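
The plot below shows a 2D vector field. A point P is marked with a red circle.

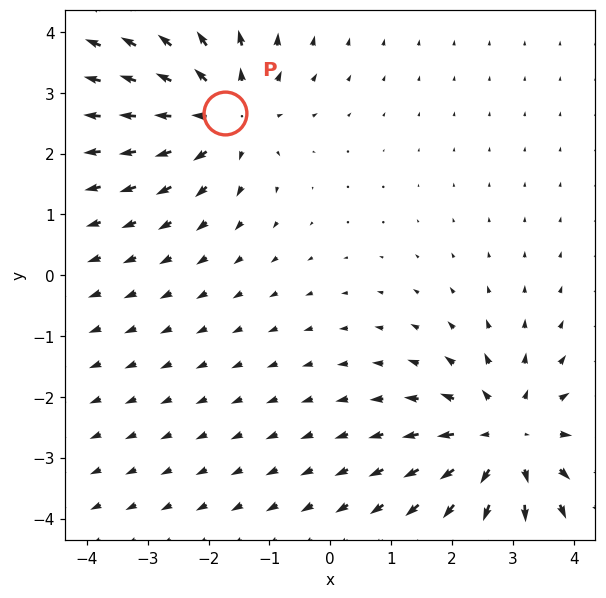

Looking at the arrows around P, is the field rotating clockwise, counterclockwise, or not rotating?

Near P at (-1.7, 2.7) the arrows show no circulation. The curl there is ≈0.

not rotating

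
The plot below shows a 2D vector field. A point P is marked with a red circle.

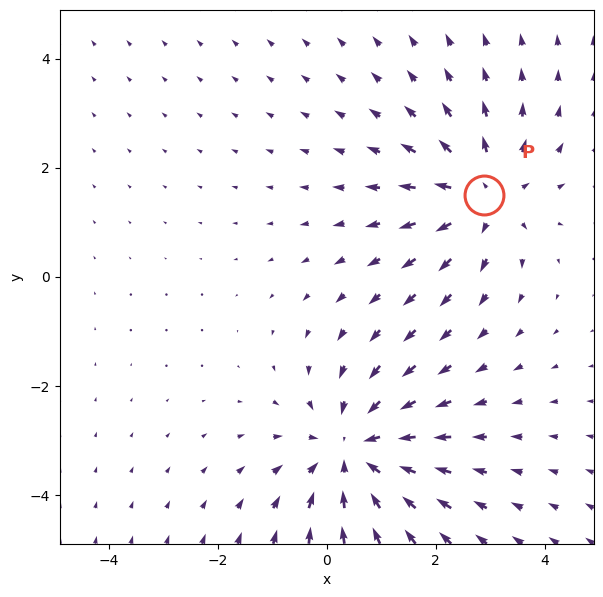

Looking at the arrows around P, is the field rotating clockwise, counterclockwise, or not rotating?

not rotating

Near P at (2.9, 1.5) the arrows show no circulation. The curl there is ≈0.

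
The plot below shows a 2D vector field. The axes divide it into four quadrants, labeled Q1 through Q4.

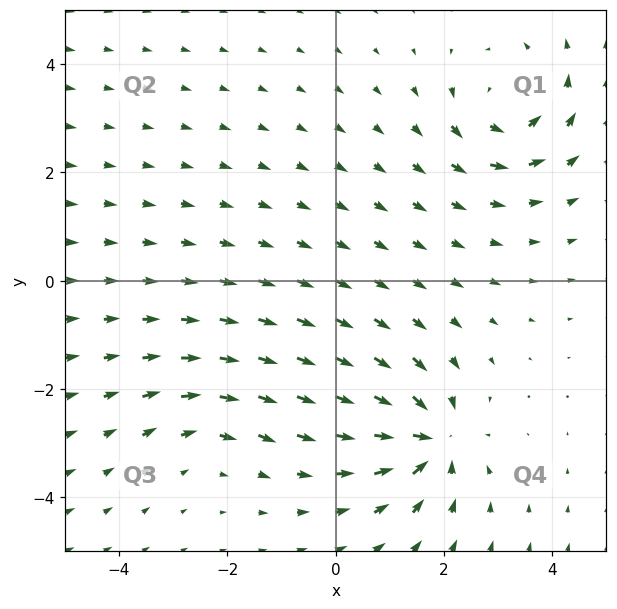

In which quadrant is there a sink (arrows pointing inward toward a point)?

The sink sits at approximately (1.7, -2.9), which lies in quadrant Q4. The divergence there is about -6, negative as expected for a sink.

Q4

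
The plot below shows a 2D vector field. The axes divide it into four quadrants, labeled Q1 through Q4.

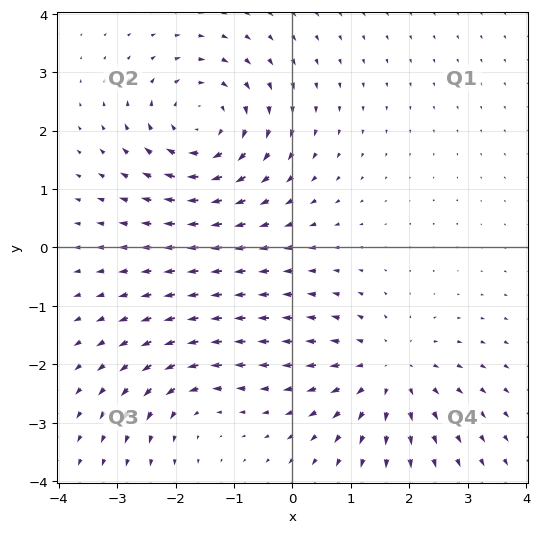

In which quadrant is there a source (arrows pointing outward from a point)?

Q4

The source sits at approximately (1.6, -2.1), which lies in quadrant Q4. The divergence there is about +4, positive as expected for a source.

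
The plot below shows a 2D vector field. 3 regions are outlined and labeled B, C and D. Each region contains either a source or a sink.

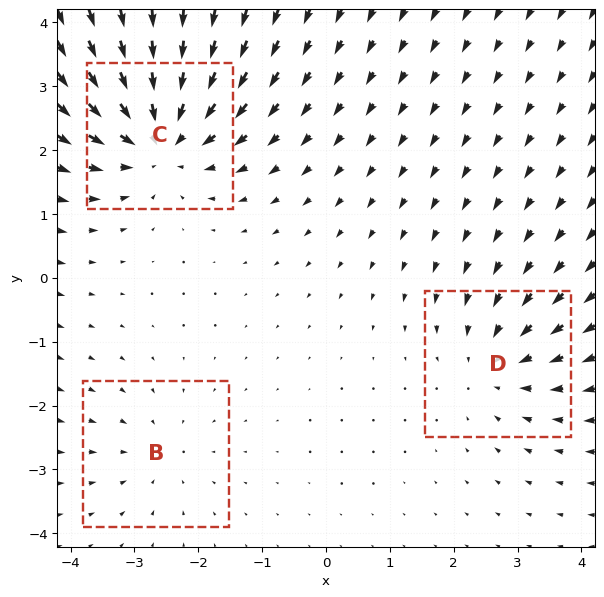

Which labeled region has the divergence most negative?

Divergence at each region's feature centre — B: about -2, C: about -5, D: about -3. Region C is most negative.

C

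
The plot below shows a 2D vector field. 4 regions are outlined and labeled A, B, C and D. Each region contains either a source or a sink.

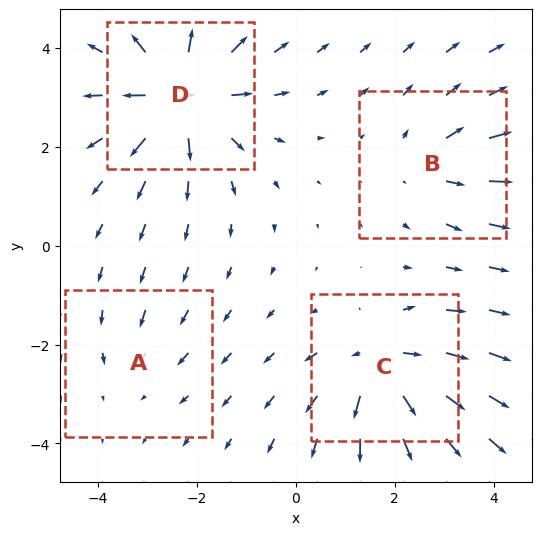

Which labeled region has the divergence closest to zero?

Divergence at each region's feature centre — A: about -2, B: about +4, C: about +6, D: about +7. Region A is closest to zero.

A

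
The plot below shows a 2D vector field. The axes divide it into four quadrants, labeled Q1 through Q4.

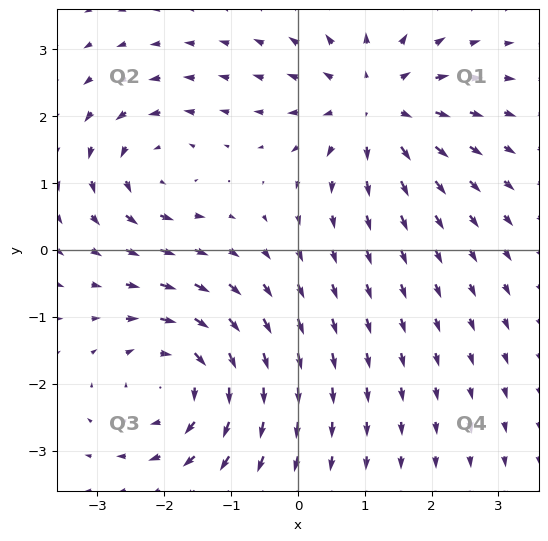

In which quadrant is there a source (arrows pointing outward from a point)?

Q1

The source sits at approximately (1.2, 2.2), which lies in quadrant Q1. The divergence there is about +5, positive as expected for a source.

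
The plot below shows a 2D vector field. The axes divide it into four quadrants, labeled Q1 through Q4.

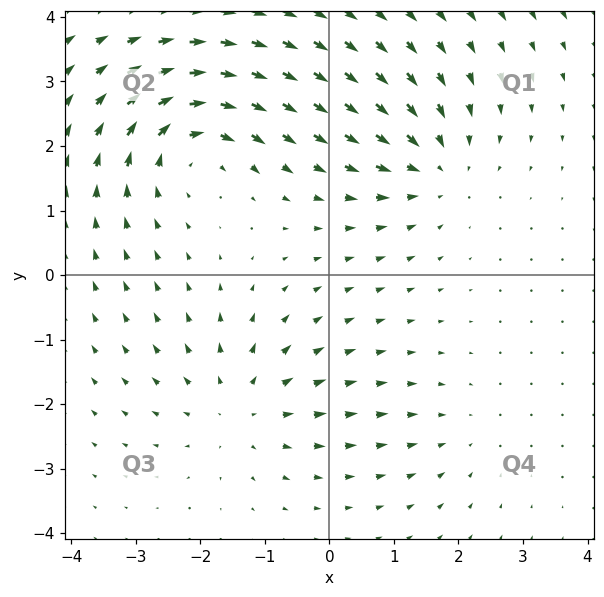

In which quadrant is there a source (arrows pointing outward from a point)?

The source sits at approximately (-1.4, -2.1), which lies in quadrant Q3. The divergence there is about +4, positive as expected for a source.

Q3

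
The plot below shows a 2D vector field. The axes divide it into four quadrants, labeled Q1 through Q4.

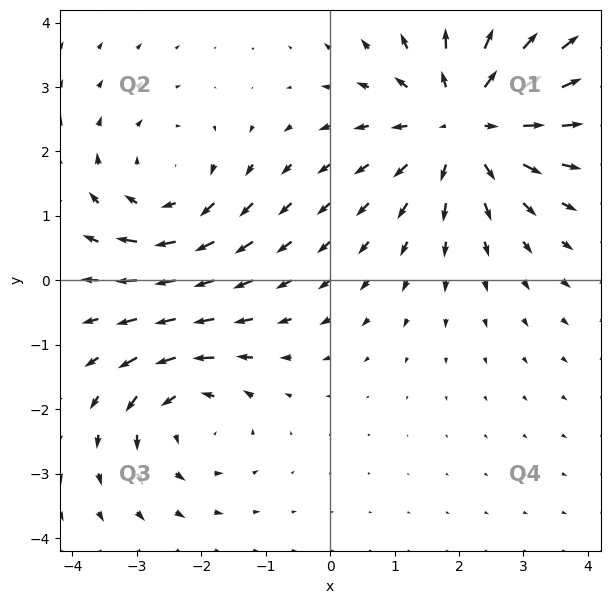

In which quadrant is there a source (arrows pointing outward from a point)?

The source sits at approximately (2.1, 2.5), which lies in quadrant Q1. The divergence there is about +4, positive as expected for a source.

Q1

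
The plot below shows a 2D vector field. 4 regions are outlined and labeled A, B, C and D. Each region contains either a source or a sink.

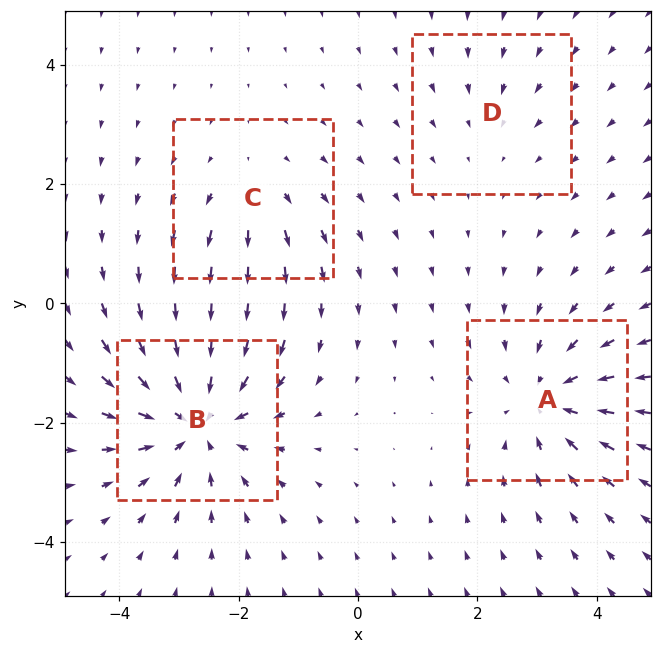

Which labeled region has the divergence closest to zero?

D

Divergence at each region's feature centre — A: about -5, B: about -6, C: about +3, D: about -2. Region D is closest to zero.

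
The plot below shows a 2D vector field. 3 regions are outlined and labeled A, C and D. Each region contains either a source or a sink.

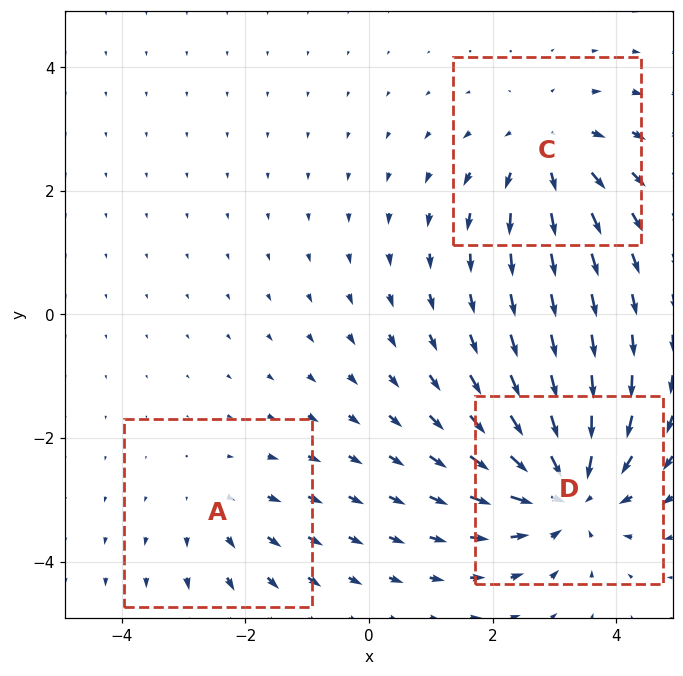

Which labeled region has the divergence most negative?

Divergence at each region's feature centre — A: about +2, C: about +3, D: about -4. Region D is most negative.

D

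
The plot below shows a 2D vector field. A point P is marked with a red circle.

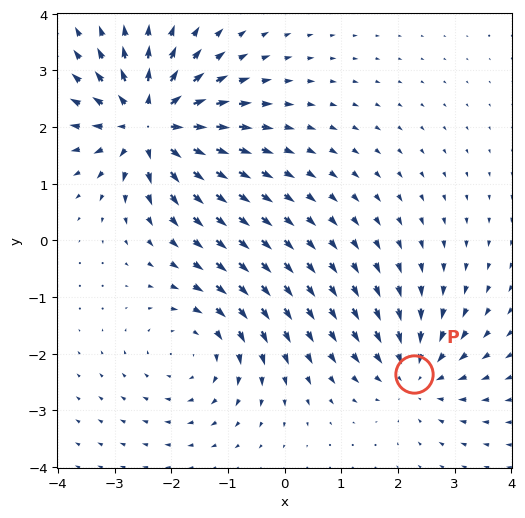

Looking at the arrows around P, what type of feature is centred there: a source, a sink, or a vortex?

sink

At P (2.3, -2.4) the arrows converge inward. Divergence about -3, curl ≈0 — negative divergence with near-zero curl is a sink.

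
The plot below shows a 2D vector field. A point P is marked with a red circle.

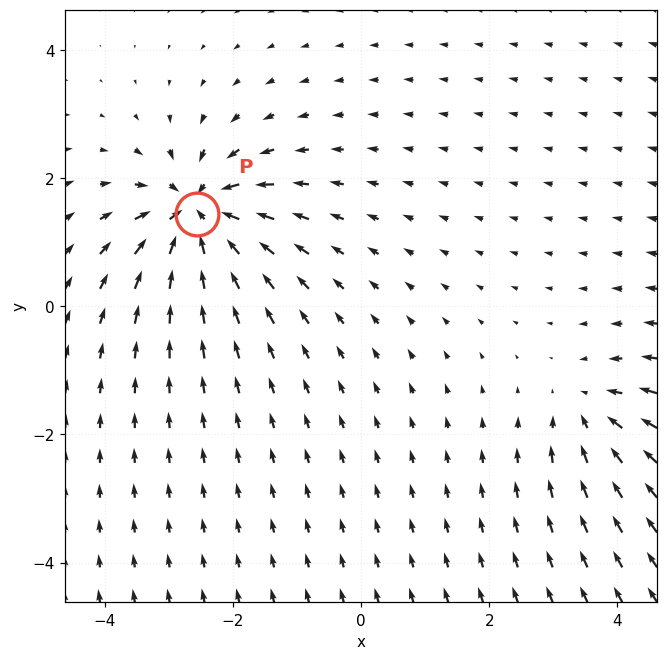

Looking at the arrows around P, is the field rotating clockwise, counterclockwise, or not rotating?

Near P at (-2.6, 1.4) the arrows show no circulation. The curl there is ≈0.

not rotating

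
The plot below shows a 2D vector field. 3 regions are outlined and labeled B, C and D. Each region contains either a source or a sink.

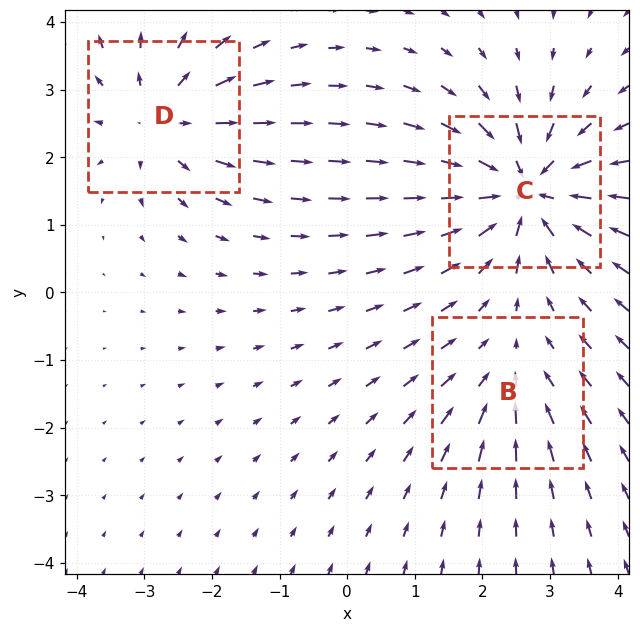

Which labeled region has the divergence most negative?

C

Divergence at each region's feature centre — B: about -2, C: about -6, D: about +4. Region C is most negative.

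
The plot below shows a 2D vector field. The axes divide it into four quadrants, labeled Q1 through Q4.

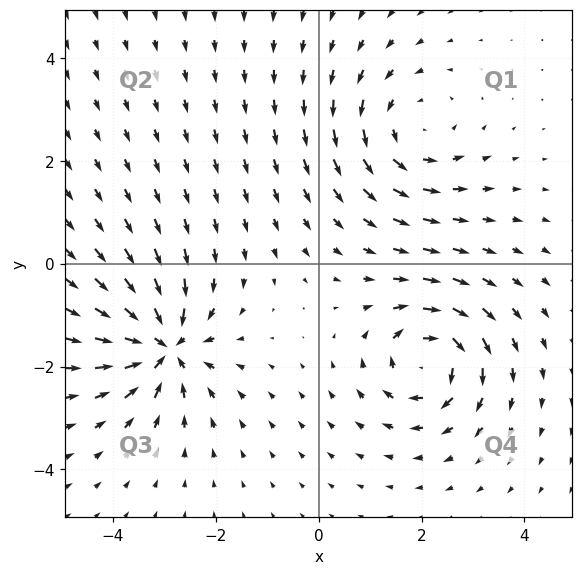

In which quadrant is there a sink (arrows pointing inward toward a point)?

Q3

The sink sits at approximately (-3.0, -1.6), which lies in quadrant Q3. The divergence there is about -7, negative as expected for a sink.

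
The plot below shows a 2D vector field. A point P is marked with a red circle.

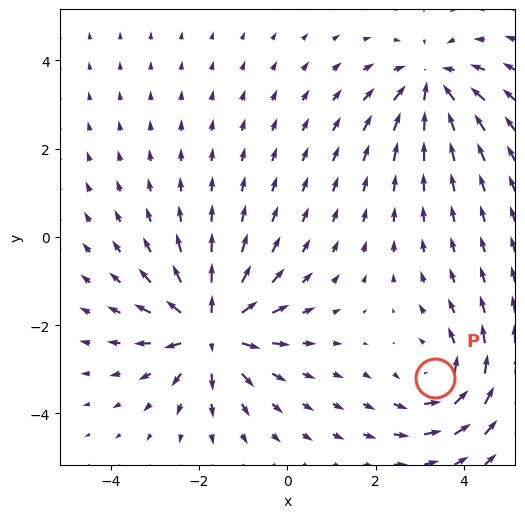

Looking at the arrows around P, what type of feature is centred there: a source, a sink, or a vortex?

vortex

At P (3.3, -3.2) the arrows circulate counterclockwise. Divergence ≈0, curl about +3 — near-zero divergence with nonzero curl is a vortex.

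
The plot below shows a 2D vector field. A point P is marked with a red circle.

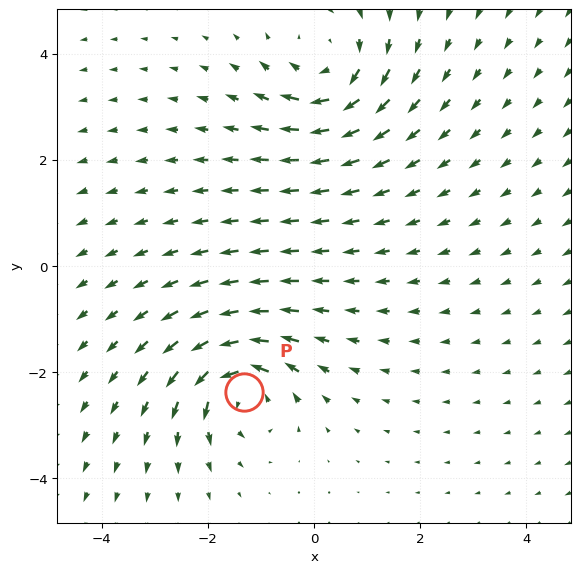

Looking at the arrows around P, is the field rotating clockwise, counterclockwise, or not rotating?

Near P at (-1.3, -2.4) the arrows circulate counterclockwise. The curl (z-component) there is about +5; positive curl means counterclockwise rotation.

counterclockwise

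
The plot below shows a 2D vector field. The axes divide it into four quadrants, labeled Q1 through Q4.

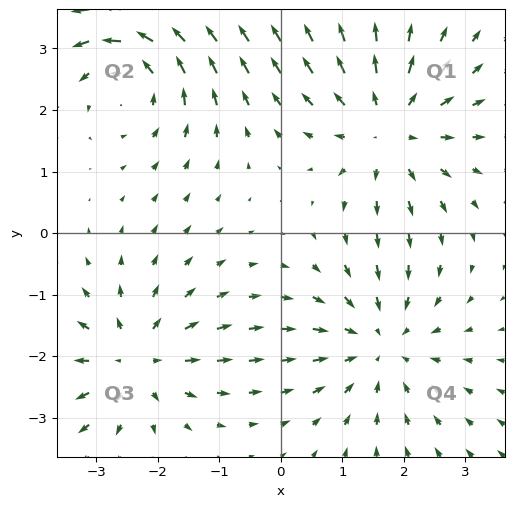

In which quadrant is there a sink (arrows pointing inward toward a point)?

The sink sits at approximately (1.6, -1.8), which lies in quadrant Q4. The divergence there is about -3, negative as expected for a sink.

Q4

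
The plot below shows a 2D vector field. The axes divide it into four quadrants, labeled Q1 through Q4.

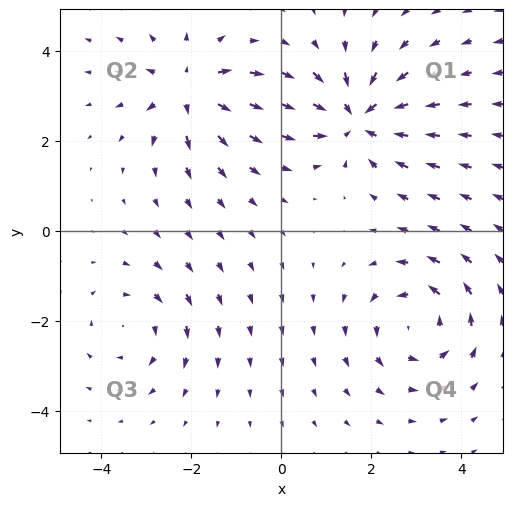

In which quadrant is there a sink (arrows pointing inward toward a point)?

Q1

The sink sits at approximately (1.7, 2.5), which lies in quadrant Q1. The divergence there is about -5, negative as expected for a sink.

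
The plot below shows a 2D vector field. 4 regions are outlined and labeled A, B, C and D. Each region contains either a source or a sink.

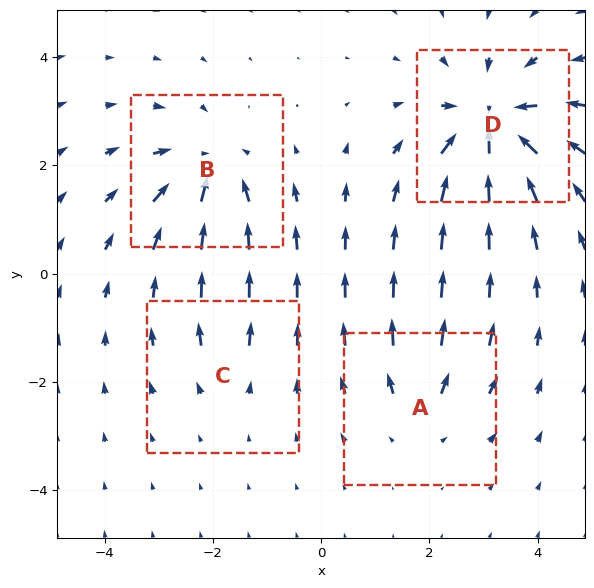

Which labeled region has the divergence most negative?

Divergence at each region's feature centre — A: about +4, B: about -5, C: about +2, D: about -8. Region D is most negative.

D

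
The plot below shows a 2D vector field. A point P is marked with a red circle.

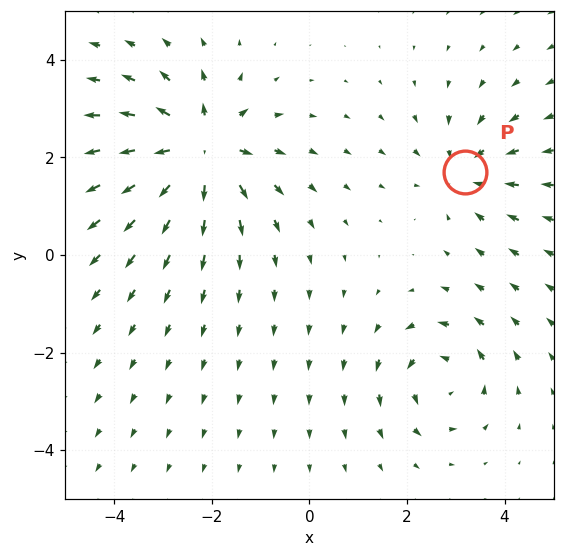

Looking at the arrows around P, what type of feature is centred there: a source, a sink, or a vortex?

At P (3.2, 1.7) the arrows converge inward. Divergence about -3, curl ≈0 — negative divergence with near-zero curl is a sink.

sink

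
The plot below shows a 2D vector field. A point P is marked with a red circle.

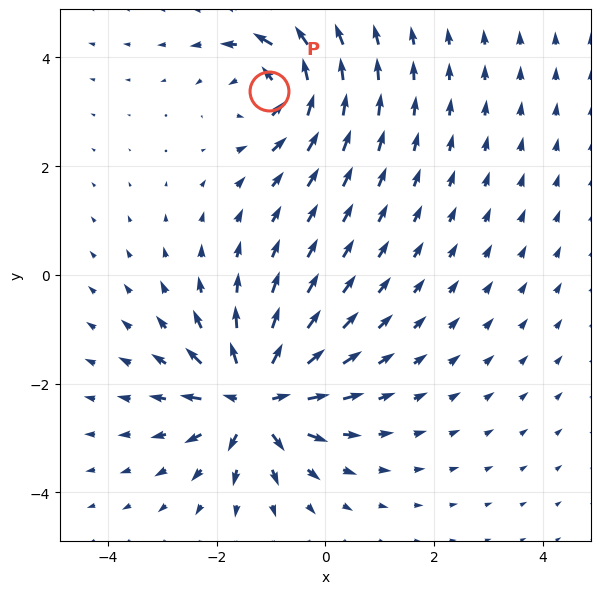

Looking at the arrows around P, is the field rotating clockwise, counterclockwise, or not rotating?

counterclockwise

Near P at (-1.0, 3.4) the arrows circulate counterclockwise. The curl (z-component) there is about +5; positive curl means counterclockwise rotation.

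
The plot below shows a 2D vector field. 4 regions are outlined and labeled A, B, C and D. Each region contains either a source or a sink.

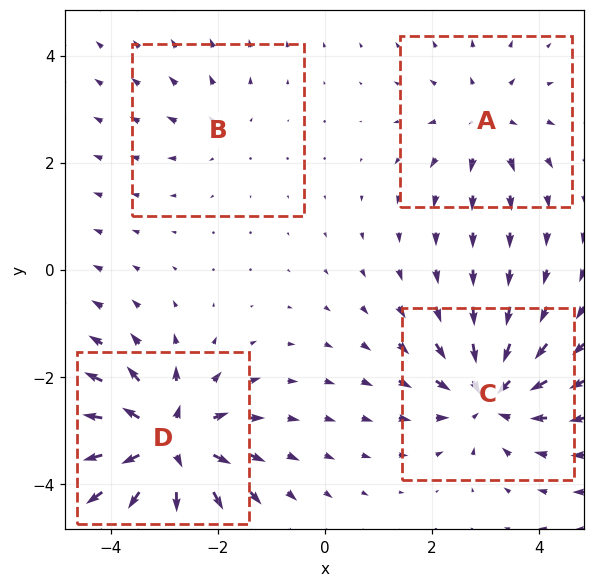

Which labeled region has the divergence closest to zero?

B

Divergence at each region's feature centre — A: about +4, B: about +2, C: about -6, D: about +8. Region B is closest to zero.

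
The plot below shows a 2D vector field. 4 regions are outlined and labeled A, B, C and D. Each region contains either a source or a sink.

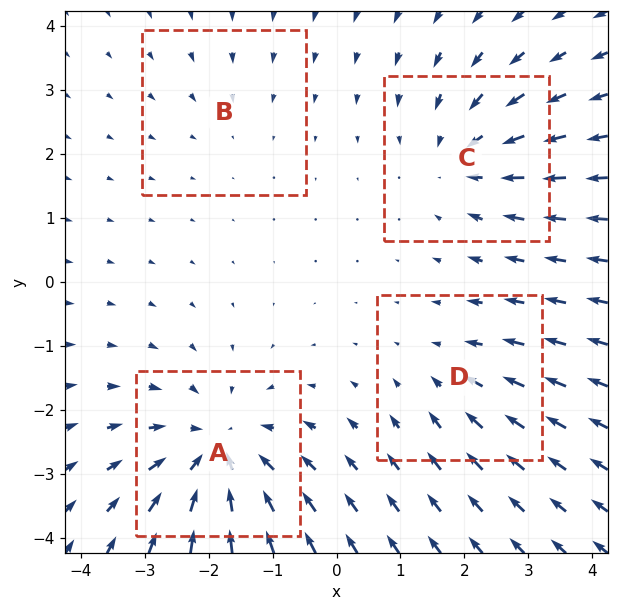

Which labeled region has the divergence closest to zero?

B

Divergence at each region's feature centre — A: about -6, B: about -2, C: about -4, D: about -3. Region B is closest to zero.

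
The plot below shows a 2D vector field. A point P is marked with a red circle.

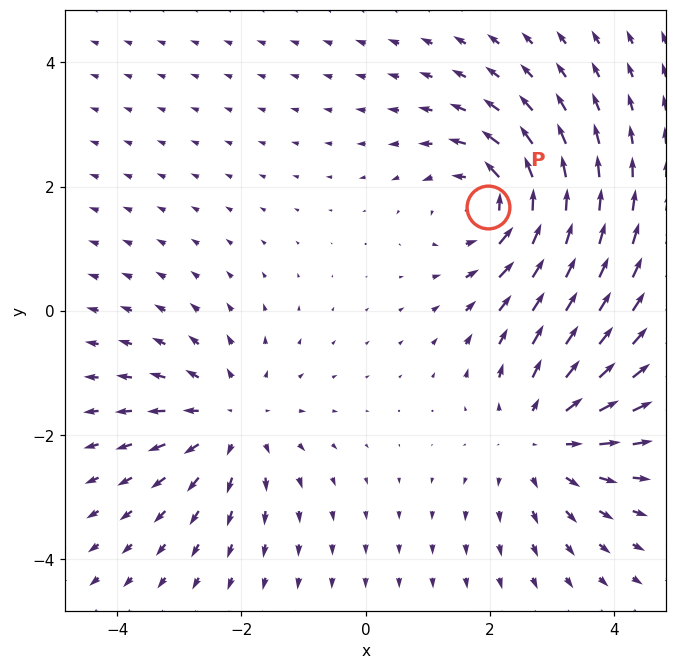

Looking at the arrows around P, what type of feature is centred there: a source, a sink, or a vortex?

vortex

At P (2.0, 1.7) the arrows circulate counterclockwise. Divergence ≈0, curl about +5 — near-zero divergence with nonzero curl is a vortex.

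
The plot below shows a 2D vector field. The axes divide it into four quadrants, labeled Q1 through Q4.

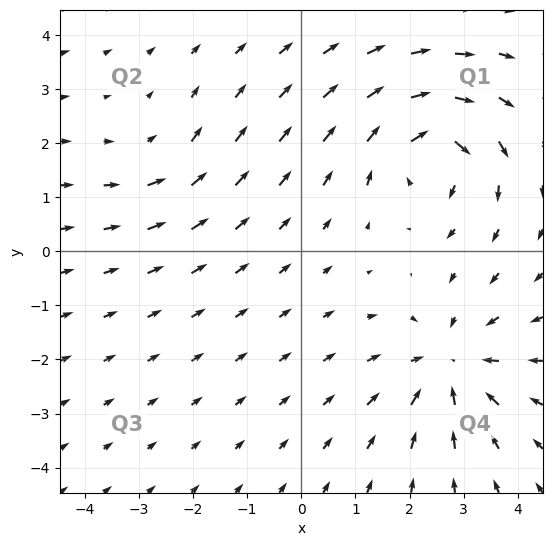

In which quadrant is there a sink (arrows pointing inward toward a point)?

The sink sits at approximately (2.8, -2.1), which lies in quadrant Q4. The divergence there is about -4, negative as expected for a sink.

Q4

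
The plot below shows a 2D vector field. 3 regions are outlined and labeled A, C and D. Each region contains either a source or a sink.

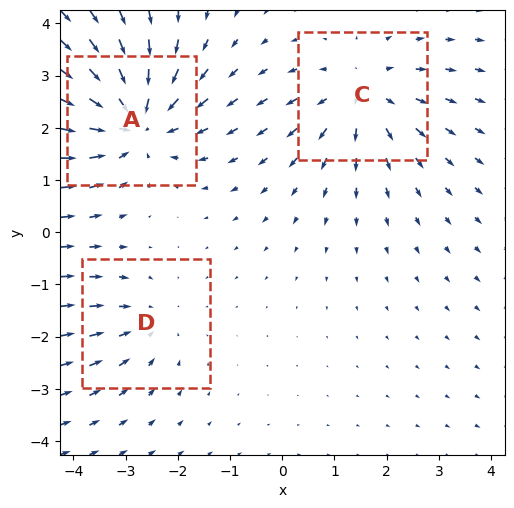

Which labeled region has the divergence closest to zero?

Divergence at each region's feature centre — A: about -4, C: about +3, D: about -2. Region D is closest to zero.

D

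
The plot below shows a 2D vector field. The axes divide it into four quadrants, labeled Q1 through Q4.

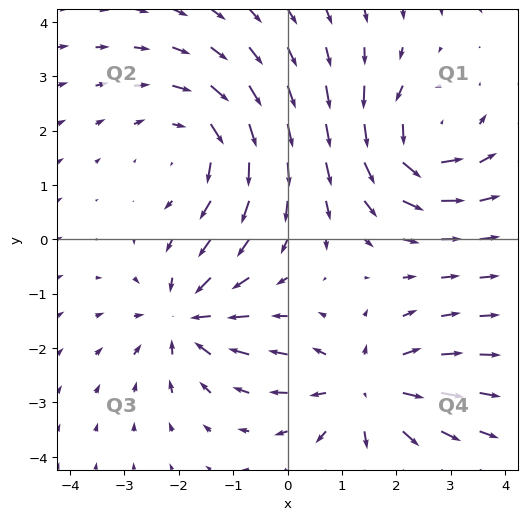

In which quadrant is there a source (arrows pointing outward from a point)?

The source sits at approximately (1.4, -2.8), which lies in quadrant Q4. The divergence there is about +5, positive as expected for a source.

Q4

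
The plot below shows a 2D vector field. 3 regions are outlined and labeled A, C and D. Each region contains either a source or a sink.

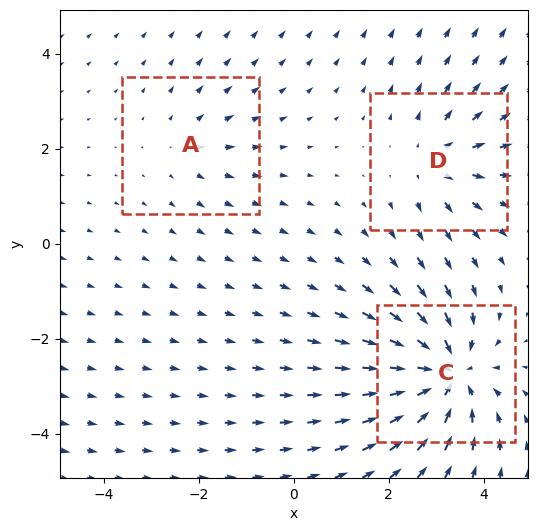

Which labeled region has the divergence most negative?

Divergence at each region's feature centre — A: about +2, C: about -5, D: about +3. Region C is most negative.

C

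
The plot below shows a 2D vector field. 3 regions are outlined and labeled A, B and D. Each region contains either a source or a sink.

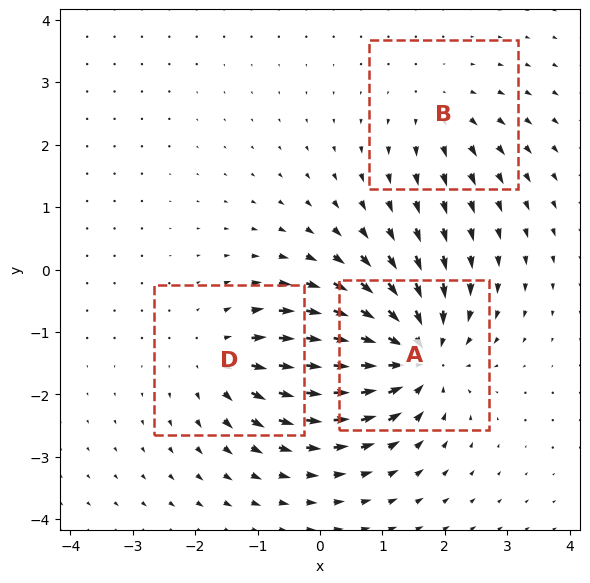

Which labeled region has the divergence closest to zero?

B

Divergence at each region's feature centre — A: about -6, B: about +2, D: about +3. Region B is closest to zero.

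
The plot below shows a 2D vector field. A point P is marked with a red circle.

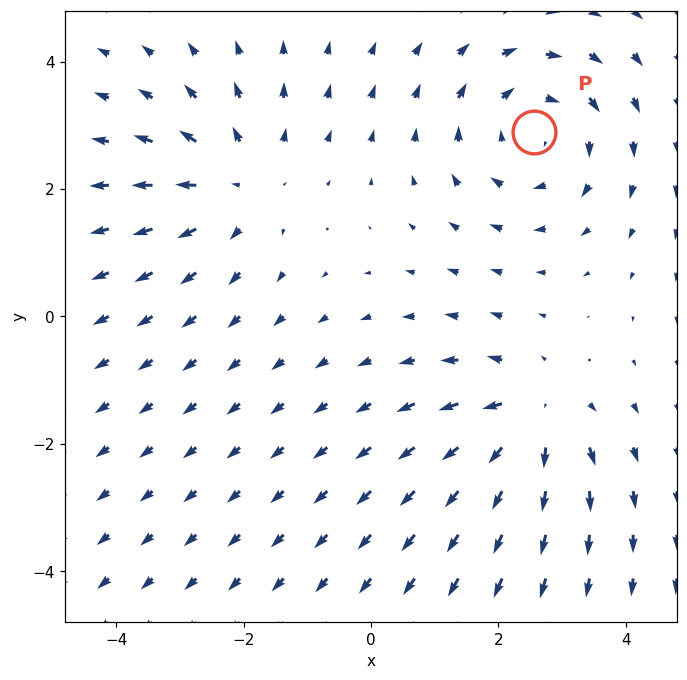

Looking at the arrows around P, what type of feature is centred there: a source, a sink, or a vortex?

At P (2.6, 2.9) the arrows circulate clockwise. Divergence ≈0, curl about -4 — near-zero divergence with nonzero curl is a vortex.

vortex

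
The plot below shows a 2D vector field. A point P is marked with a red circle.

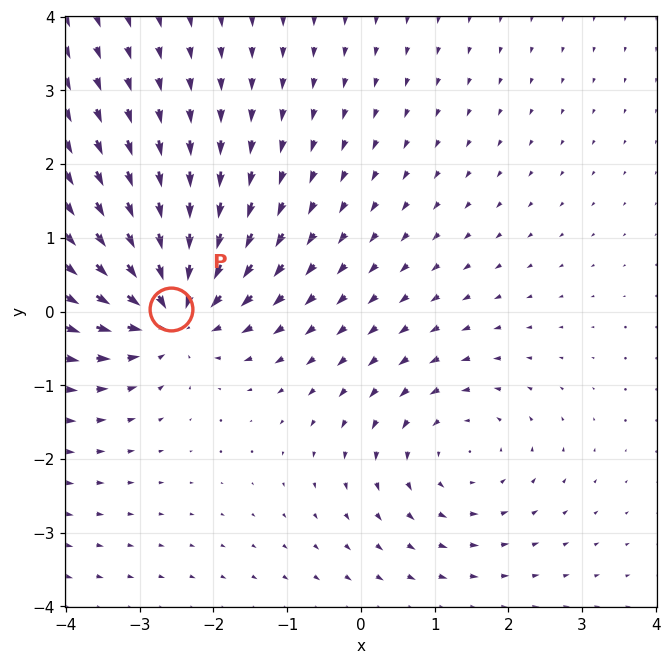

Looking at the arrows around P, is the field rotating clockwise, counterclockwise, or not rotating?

Near P at (-2.6, 0.0) the arrows show no circulation. The curl there is ≈0.

not rotating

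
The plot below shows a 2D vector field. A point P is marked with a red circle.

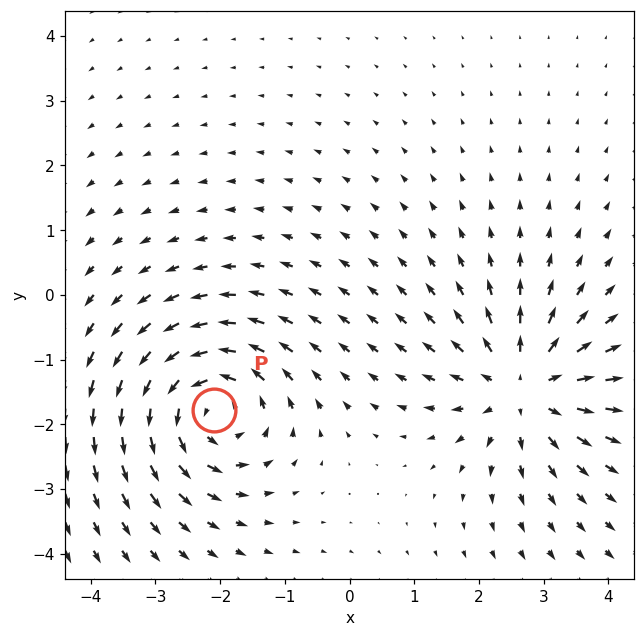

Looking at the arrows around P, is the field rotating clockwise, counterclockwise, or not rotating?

Near P at (-2.1, -1.8) the arrows circulate counterclockwise. The curl (z-component) there is about +4; positive curl means counterclockwise rotation.

counterclockwise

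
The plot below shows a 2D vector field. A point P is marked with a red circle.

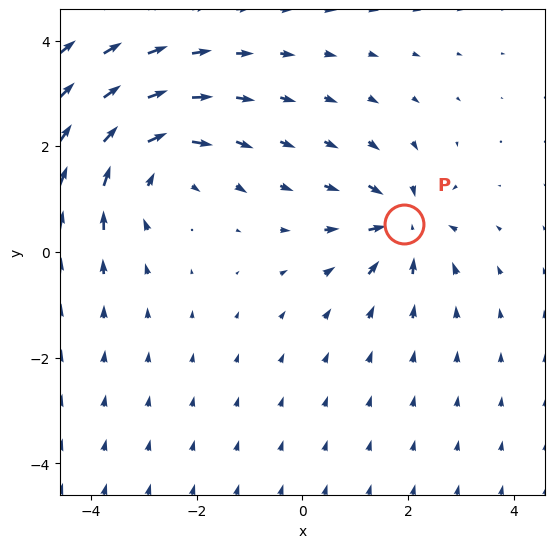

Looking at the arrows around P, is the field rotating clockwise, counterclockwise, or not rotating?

not rotating

Near P at (1.9, 0.5) the arrows show no circulation. The curl there is ≈0.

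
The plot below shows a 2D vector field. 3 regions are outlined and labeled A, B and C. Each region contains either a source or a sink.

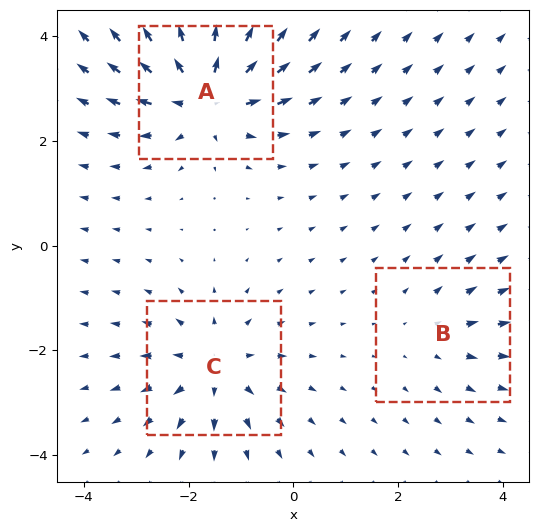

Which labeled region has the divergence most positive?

Divergence at each region's feature centre — A: about +5, B: about +2, C: about +4. Region A is most positive.

A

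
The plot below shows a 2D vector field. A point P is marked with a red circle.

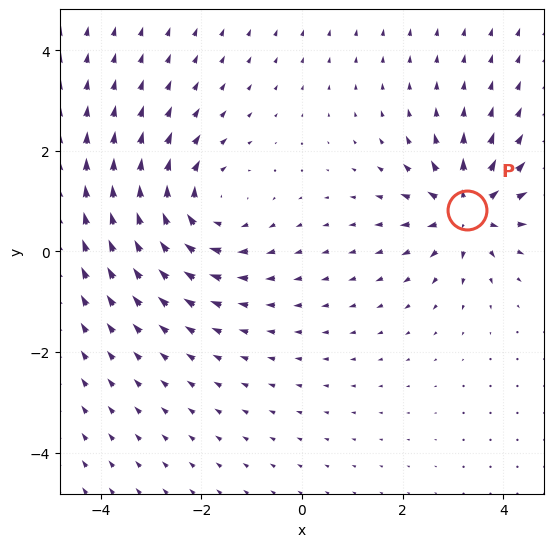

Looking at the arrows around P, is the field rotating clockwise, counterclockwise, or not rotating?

Near P at (3.3, 0.8) the arrows show no circulation. The curl there is ≈0.

not rotating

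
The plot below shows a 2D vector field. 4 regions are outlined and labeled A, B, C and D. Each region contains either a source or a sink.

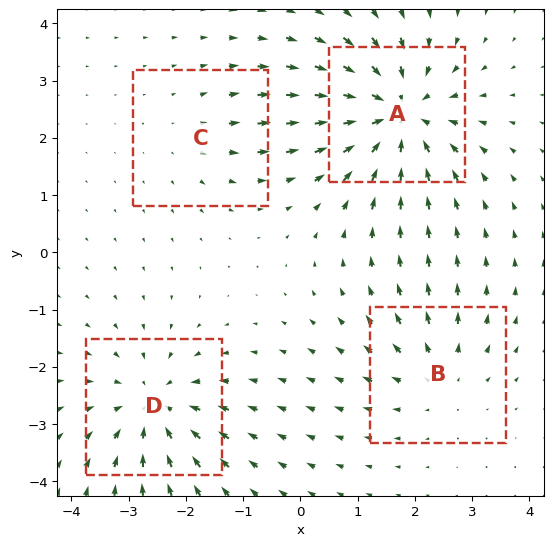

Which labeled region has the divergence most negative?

A

Divergence at each region's feature centre — A: about -7, B: about +3, C: about +2, D: about -5. Region A is most negative.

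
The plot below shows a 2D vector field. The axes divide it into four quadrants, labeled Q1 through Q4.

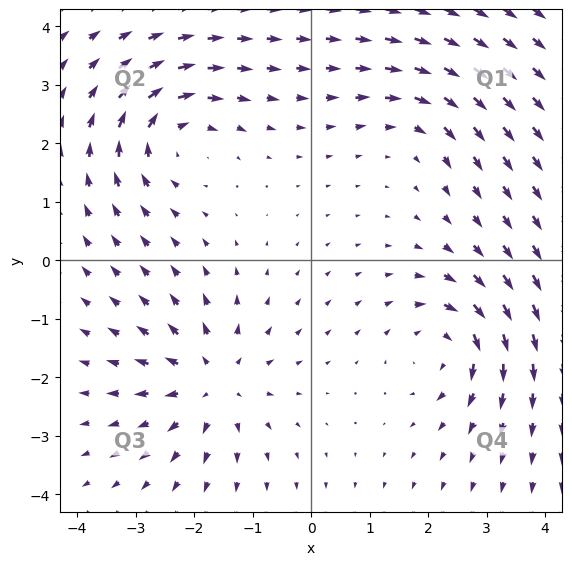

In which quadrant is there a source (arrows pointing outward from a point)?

The source sits at approximately (-1.7, -2.1), which lies in quadrant Q3. The divergence there is about +5, positive as expected for a source.

Q3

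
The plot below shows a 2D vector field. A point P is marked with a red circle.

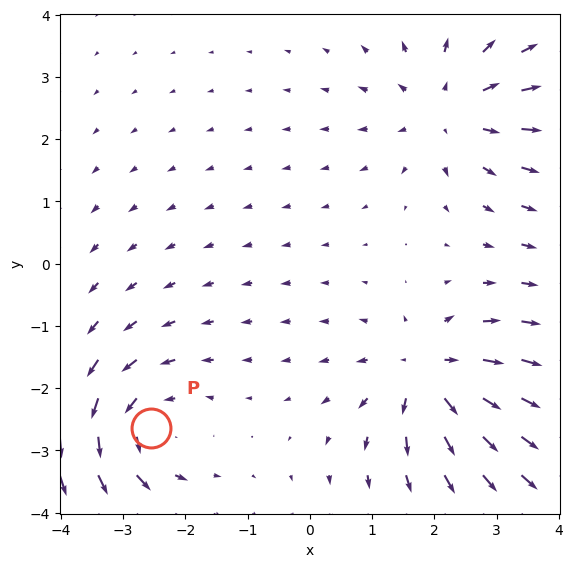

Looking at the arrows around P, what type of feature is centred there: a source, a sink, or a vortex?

At P (-2.5, -2.6) the arrows circulate counterclockwise. Divergence ≈0, curl about +4 — near-zero divergence with nonzero curl is a vortex.

vortex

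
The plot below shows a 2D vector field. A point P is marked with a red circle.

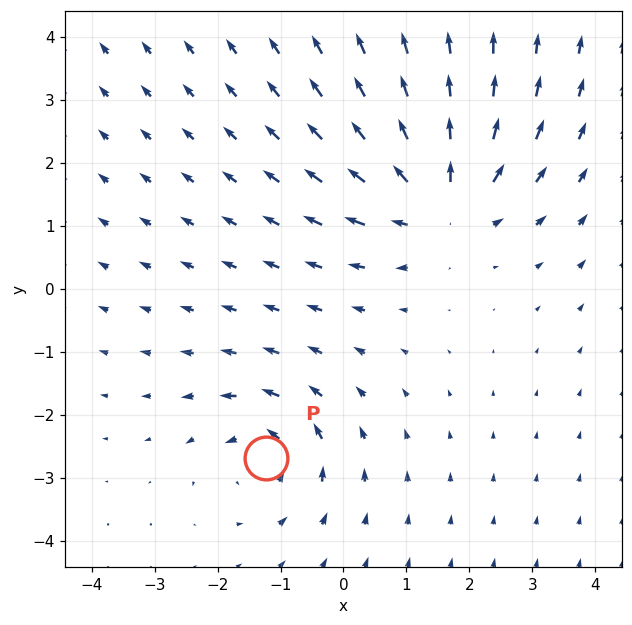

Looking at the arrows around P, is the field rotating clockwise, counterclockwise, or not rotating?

counterclockwise

Near P at (-1.2, -2.7) the arrows circulate counterclockwise. The curl (z-component) there is about +4; positive curl means counterclockwise rotation.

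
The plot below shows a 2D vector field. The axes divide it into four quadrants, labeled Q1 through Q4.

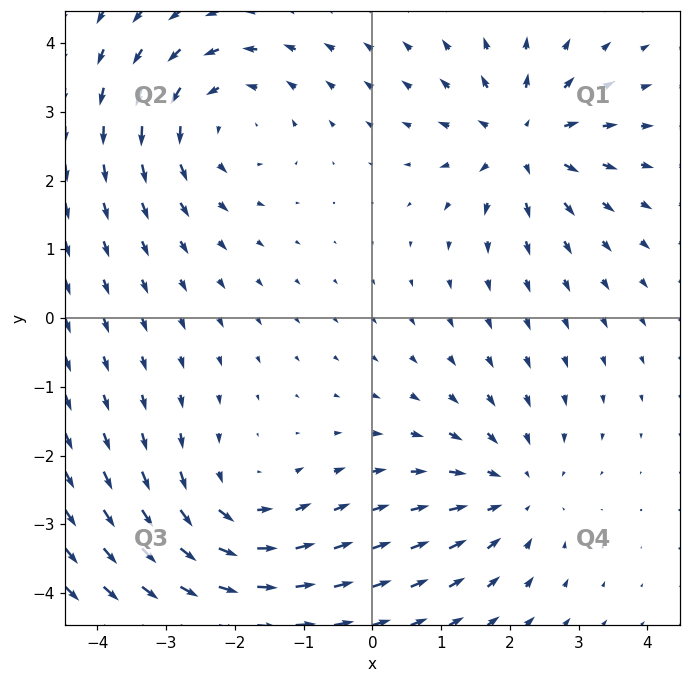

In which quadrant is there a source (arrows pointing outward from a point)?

Q1

The source sits at approximately (2.2, 2.6), which lies in quadrant Q1. The divergence there is about +6, positive as expected for a source.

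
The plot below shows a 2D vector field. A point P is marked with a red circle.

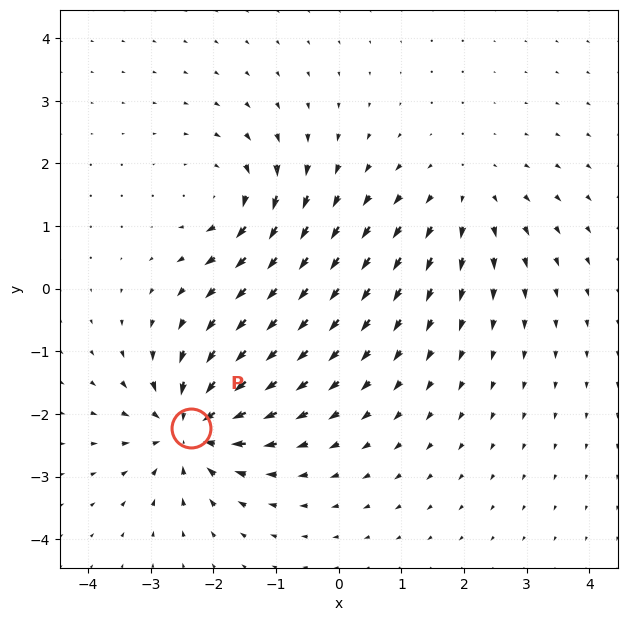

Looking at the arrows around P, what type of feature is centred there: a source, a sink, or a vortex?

At P (-2.4, -2.2) the arrows converge inward. Divergence about -6, curl ≈0 — negative divergence with near-zero curl is a sink.

sink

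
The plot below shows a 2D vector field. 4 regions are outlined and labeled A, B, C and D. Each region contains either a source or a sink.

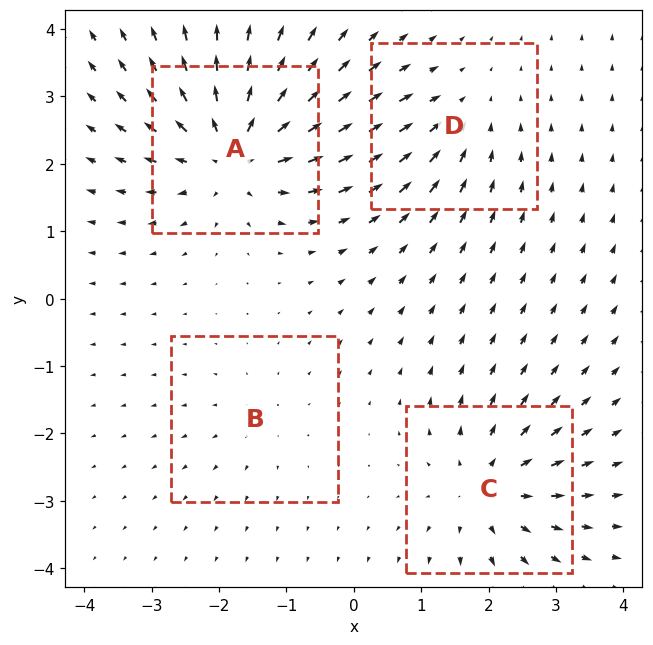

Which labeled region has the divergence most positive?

A

Divergence at each region's feature centre — A: about +7, B: about +2, C: about +5, D: about -3. Region A is most positive.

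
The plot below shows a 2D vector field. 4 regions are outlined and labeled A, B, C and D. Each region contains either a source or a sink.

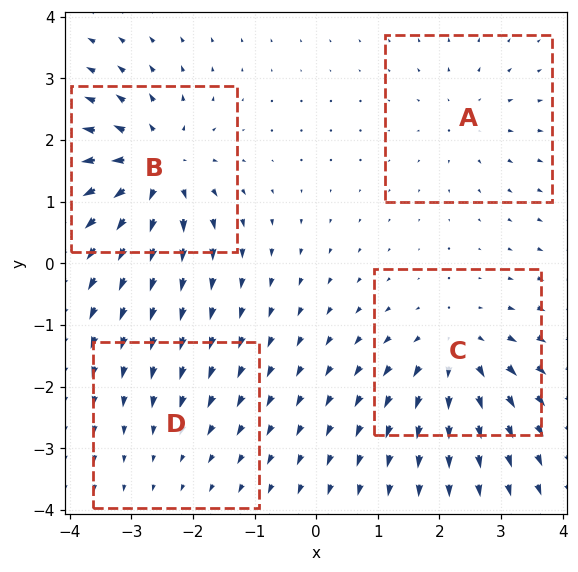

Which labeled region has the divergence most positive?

Divergence at each region's feature centre — A: about +4, B: about +8, C: about +6, D: about -2. Region B is most positive.

B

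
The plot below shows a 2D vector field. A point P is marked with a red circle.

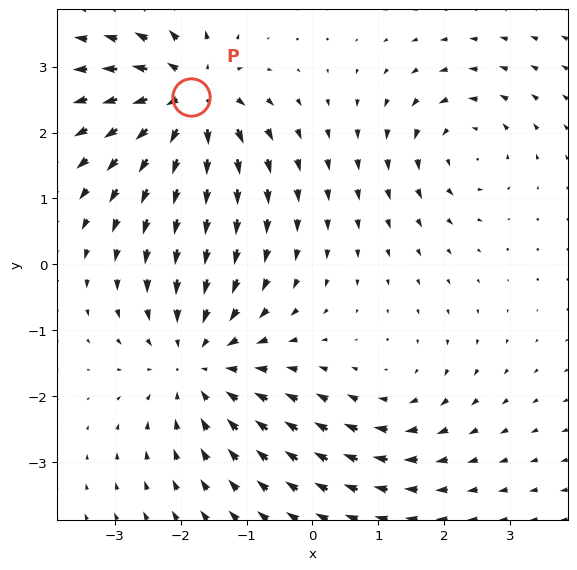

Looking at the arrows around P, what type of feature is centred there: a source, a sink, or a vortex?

At P (-1.8, 2.5) the arrows spread outward. Divergence about +6, curl ≈0 — positive divergence with near-zero curl is a source.

source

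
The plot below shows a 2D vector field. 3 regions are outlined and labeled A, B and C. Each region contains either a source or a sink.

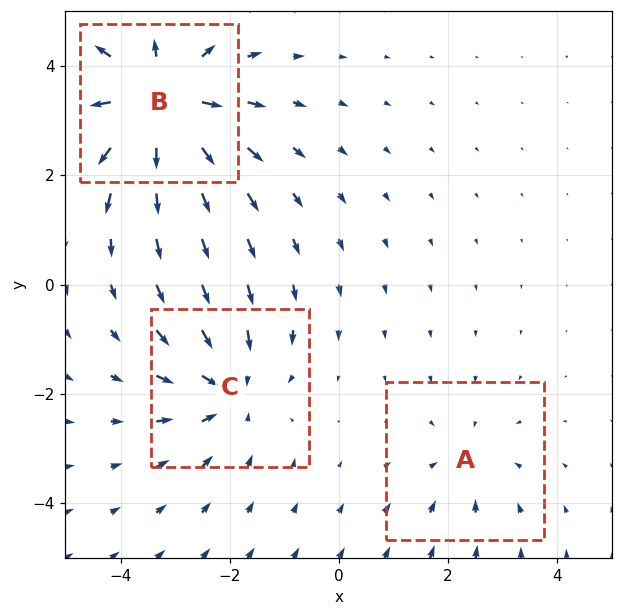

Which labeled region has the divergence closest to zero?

Divergence at each region's feature centre — A: about -2, B: about +4, C: about -3. Region A is closest to zero.

A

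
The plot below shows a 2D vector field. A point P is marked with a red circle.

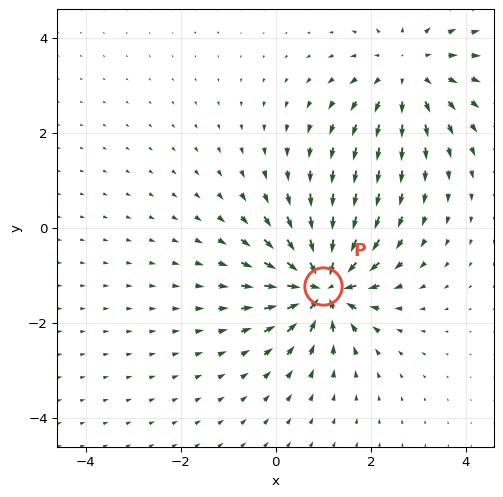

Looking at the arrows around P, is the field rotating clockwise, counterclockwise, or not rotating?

not rotating

Near P at (1.0, -1.2) the arrows show no circulation. The curl there is ≈0.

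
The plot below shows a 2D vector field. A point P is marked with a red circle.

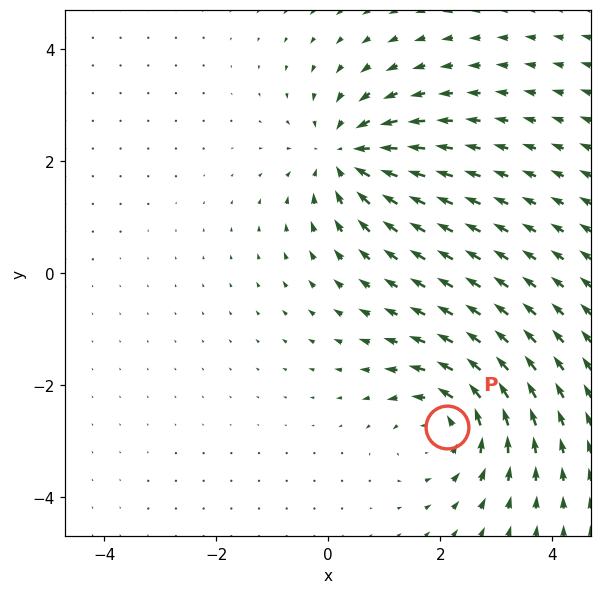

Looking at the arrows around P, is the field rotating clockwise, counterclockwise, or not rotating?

counterclockwise

Near P at (2.1, -2.8) the arrows circulate counterclockwise. The curl (z-component) there is about +3; positive curl means counterclockwise rotation.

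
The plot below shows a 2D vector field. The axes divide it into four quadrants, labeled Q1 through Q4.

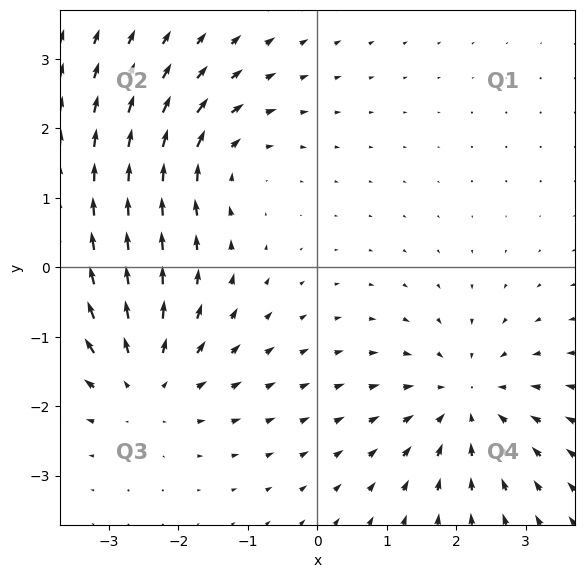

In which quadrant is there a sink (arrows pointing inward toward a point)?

Q4

The sink sits at approximately (2.2, -1.9), which lies in quadrant Q4. The divergence there is about -4, negative as expected for a sink.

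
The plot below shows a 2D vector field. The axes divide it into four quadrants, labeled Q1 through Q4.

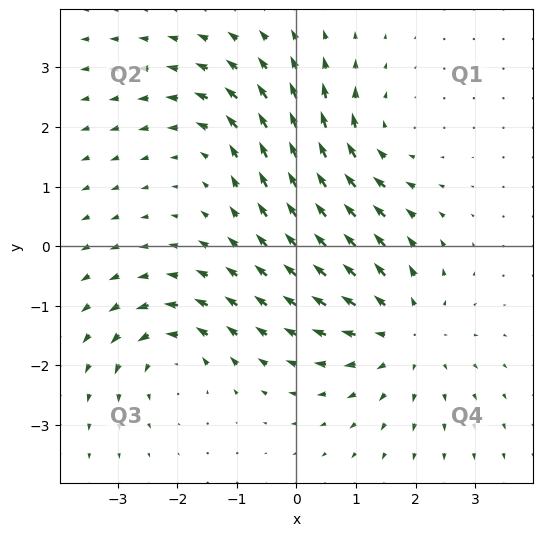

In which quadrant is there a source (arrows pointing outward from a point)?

Q4

The source sits at approximately (1.8, -1.4), which lies in quadrant Q4. The divergence there is about +4, positive as expected for a source.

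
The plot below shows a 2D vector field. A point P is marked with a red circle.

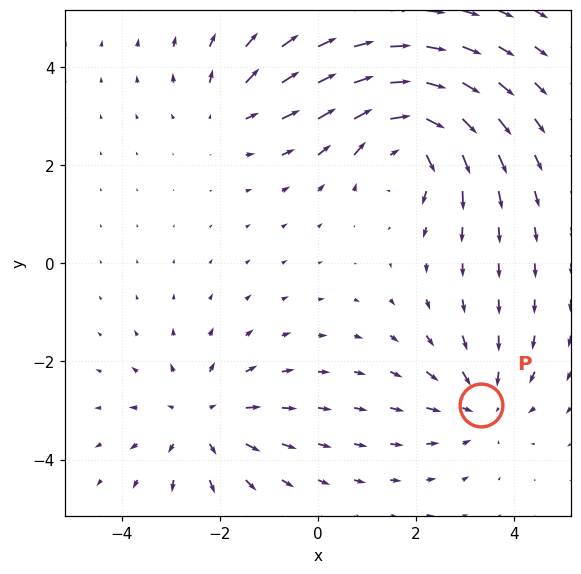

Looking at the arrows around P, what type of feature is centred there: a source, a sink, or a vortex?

sink

At P (3.3, -2.9) the arrows converge inward. Divergence about -3, curl ≈0 — negative divergence with near-zero curl is a sink.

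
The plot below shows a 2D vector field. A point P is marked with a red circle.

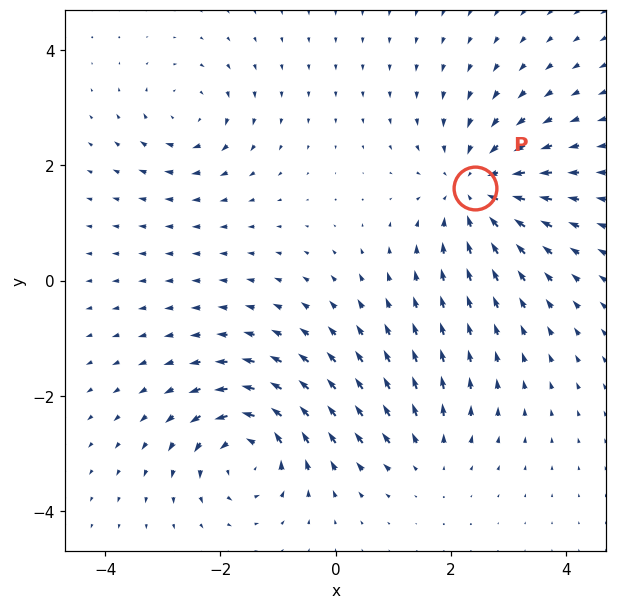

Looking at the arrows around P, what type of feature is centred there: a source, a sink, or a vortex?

At P (2.4, 1.6) the arrows converge inward. Divergence about -5, curl ≈0 — negative divergence with near-zero curl is a sink.

sink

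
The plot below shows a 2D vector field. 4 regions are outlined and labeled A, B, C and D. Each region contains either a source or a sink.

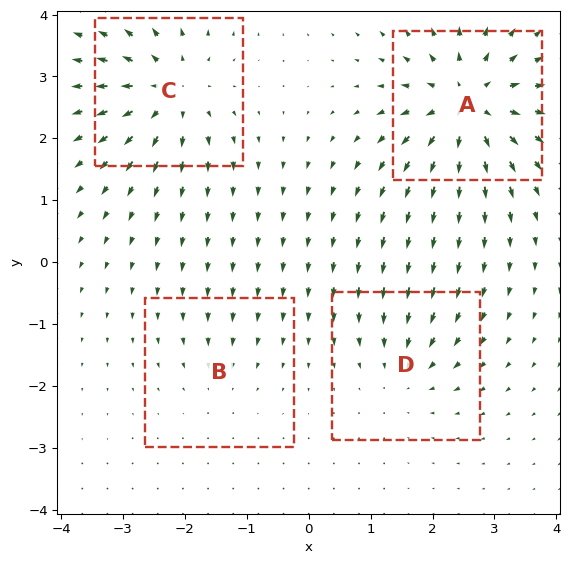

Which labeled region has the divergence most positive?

A

Divergence at each region's feature centre — A: about +8, B: about -2, C: about +6, D: about -4. Region A is most positive.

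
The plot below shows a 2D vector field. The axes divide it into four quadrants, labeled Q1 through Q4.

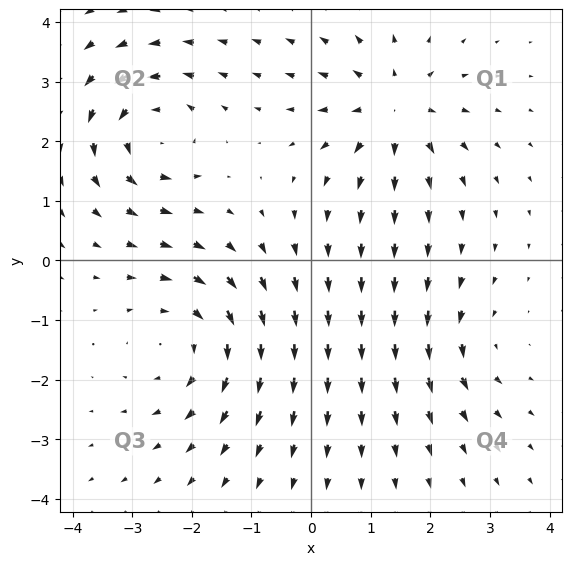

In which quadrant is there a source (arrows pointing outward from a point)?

The source sits at approximately (1.4, 2.5), which lies in quadrant Q1. The divergence there is about +5, positive as expected for a source.

Q1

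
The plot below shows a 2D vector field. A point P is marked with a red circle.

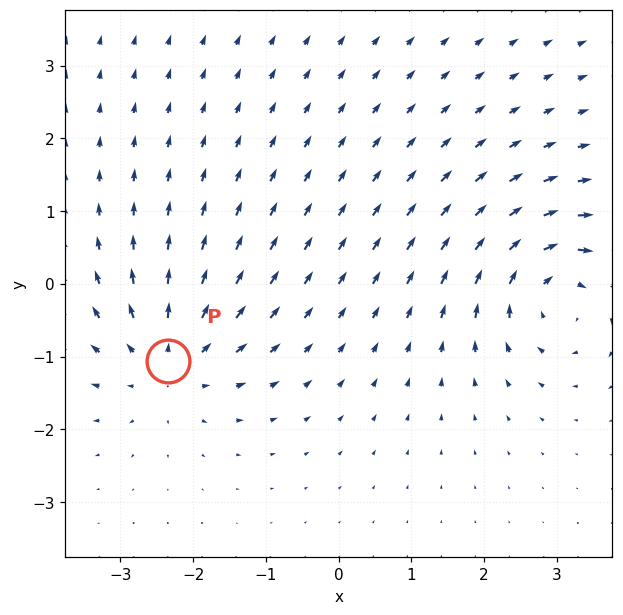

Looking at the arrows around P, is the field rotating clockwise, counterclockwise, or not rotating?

Near P at (-2.3, -1.1) the arrows show no circulation. The curl there is ≈0.

not rotating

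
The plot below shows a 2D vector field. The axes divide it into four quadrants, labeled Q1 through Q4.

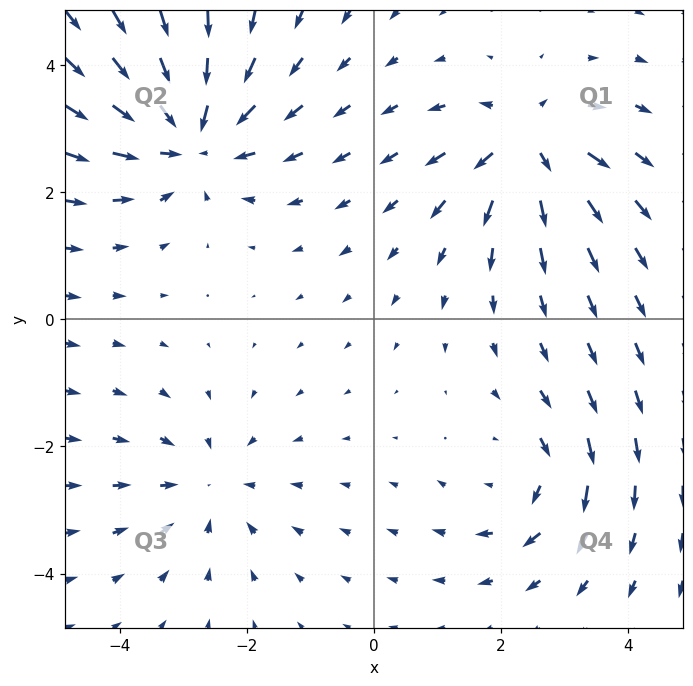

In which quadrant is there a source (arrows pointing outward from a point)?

Q1

The source sits at approximately (2.4, 2.8), which lies in quadrant Q1. The divergence there is about +5, positive as expected for a source.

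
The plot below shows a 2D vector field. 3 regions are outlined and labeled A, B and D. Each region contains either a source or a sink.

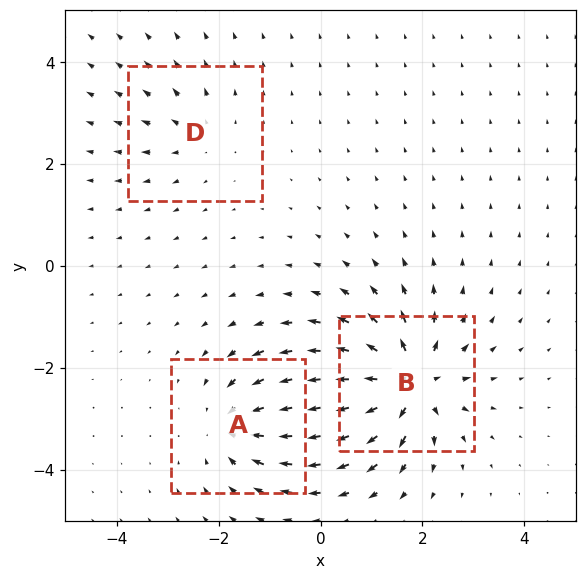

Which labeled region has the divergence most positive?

B

Divergence at each region's feature centre — A: about -4, B: about +6, D: about +2. Region B is most positive.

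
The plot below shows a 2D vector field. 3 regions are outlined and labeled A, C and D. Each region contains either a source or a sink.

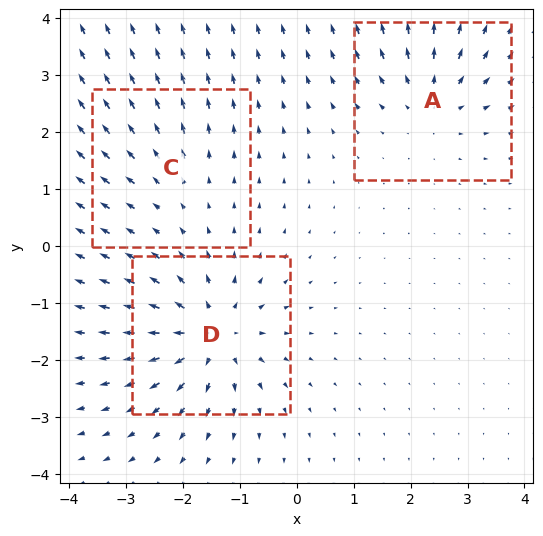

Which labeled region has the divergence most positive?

D

Divergence at each region's feature centre — A: about +4, C: about +2, D: about +6. Region D is most positive.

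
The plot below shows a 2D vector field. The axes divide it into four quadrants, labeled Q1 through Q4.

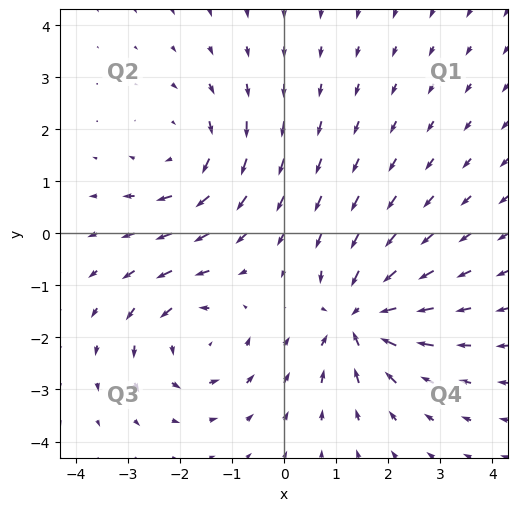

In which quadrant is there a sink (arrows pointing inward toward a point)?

The sink sits at approximately (1.4, -1.6), which lies in quadrant Q4. The divergence there is about -5, negative as expected for a sink.

Q4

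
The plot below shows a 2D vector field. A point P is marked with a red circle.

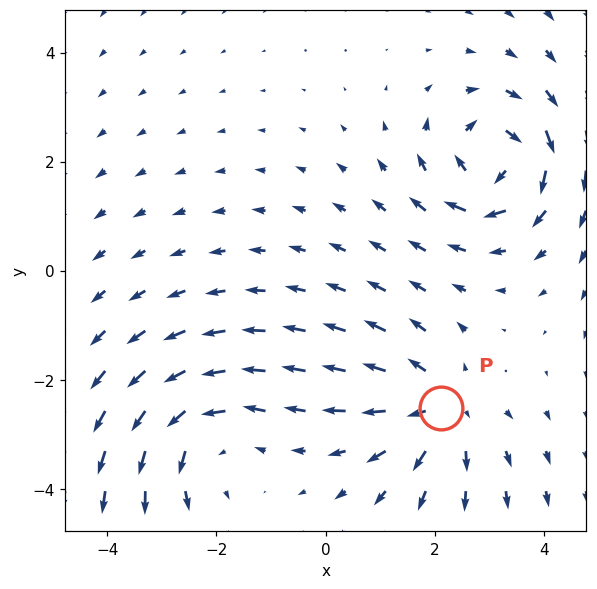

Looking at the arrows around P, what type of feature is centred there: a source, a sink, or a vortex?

source

At P (2.1, -2.5) the arrows spread outward. Divergence about +3, curl ≈0 — positive divergence with near-zero curl is a source.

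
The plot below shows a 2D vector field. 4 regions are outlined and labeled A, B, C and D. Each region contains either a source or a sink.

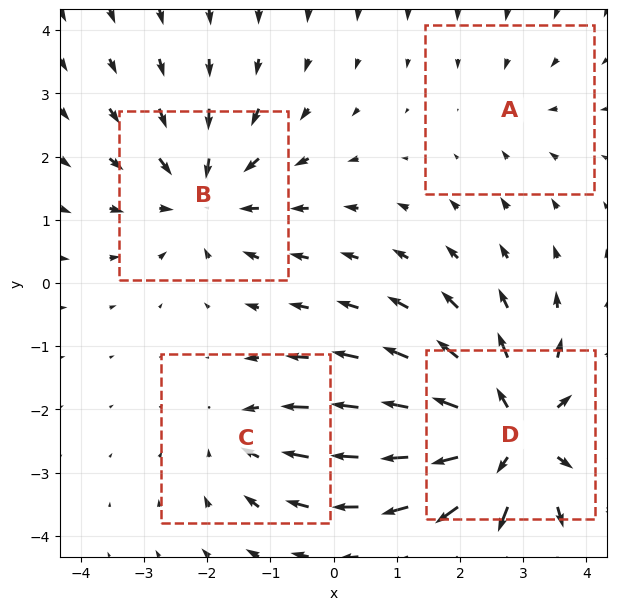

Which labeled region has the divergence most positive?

Divergence at each region's feature centre — A: about -2, B: about -4, C: about -3, D: about +7. Region D is most positive.

D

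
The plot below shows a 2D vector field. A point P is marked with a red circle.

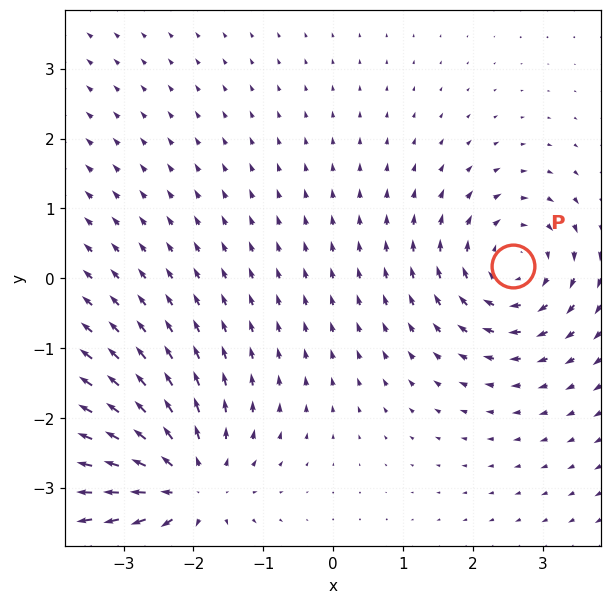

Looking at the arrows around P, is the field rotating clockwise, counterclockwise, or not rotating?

Near P at (2.6, 0.2) the arrows circulate clockwise. The curl (z-component) there is about -4; negative curl means clockwise rotation.

clockwise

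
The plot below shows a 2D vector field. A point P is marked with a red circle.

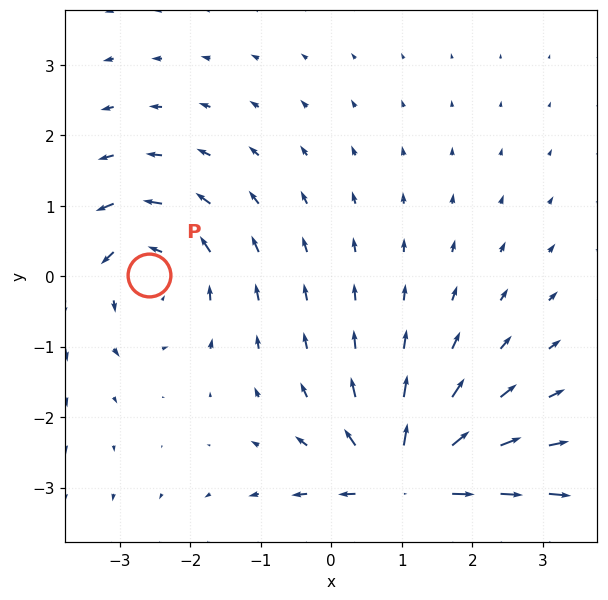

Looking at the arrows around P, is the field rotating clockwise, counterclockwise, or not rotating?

Near P at (-2.6, 0.0) the arrows circulate counterclockwise. The curl (z-component) there is about +3; positive curl means counterclockwise rotation.

counterclockwise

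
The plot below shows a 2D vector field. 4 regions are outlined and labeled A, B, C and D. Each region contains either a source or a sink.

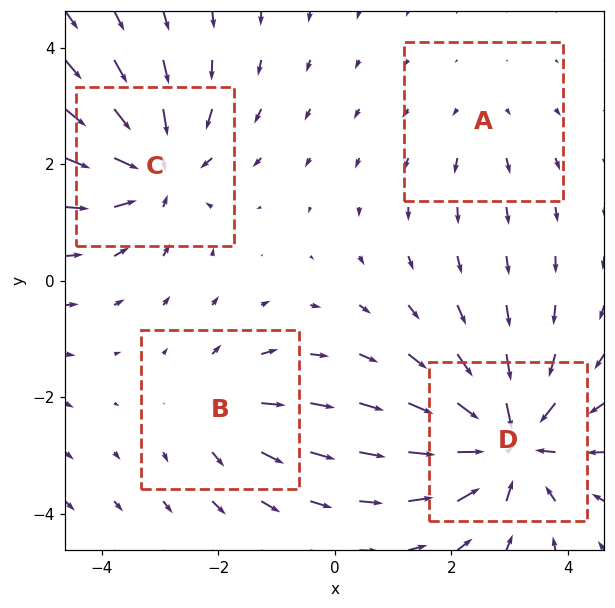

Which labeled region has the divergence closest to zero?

A

Divergence at each region's feature centre — A: about +2, B: about +3, C: about -5, D: about -7. Region A is closest to zero.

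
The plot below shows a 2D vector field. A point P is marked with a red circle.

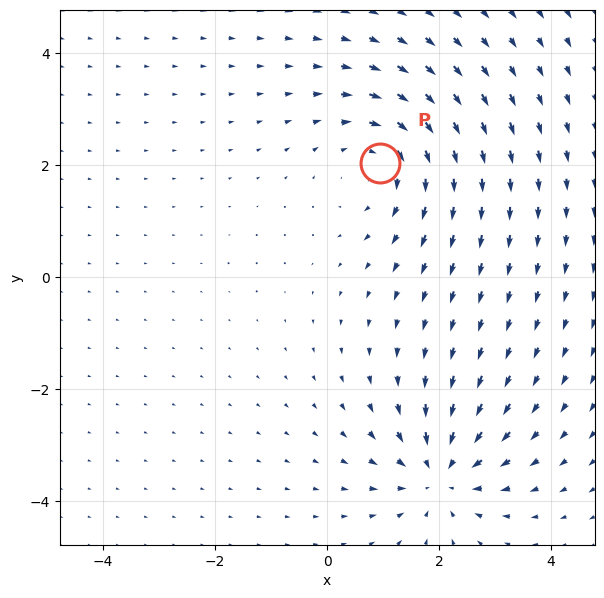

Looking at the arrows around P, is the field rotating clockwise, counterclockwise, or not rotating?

Near P at (1.0, 2.0) the arrows circulate clockwise. The curl (z-component) there is about -4; negative curl means clockwise rotation.

clockwise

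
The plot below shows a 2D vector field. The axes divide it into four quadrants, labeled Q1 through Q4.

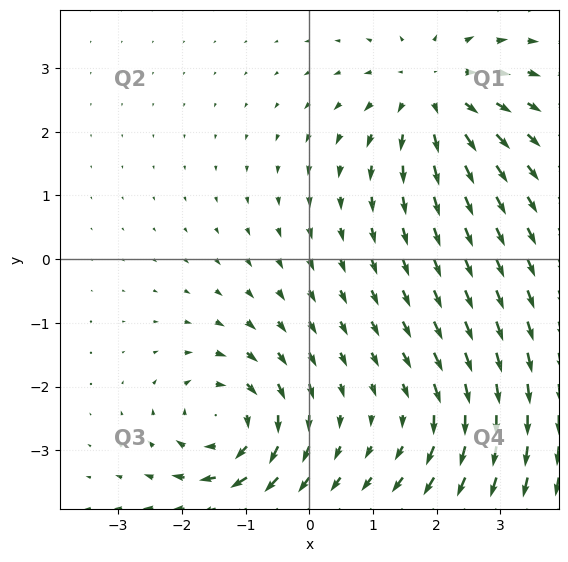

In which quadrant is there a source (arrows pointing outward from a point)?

The source sits at approximately (1.9, 2.6), which lies in quadrant Q1. The divergence there is about +4, positive as expected for a source.

Q1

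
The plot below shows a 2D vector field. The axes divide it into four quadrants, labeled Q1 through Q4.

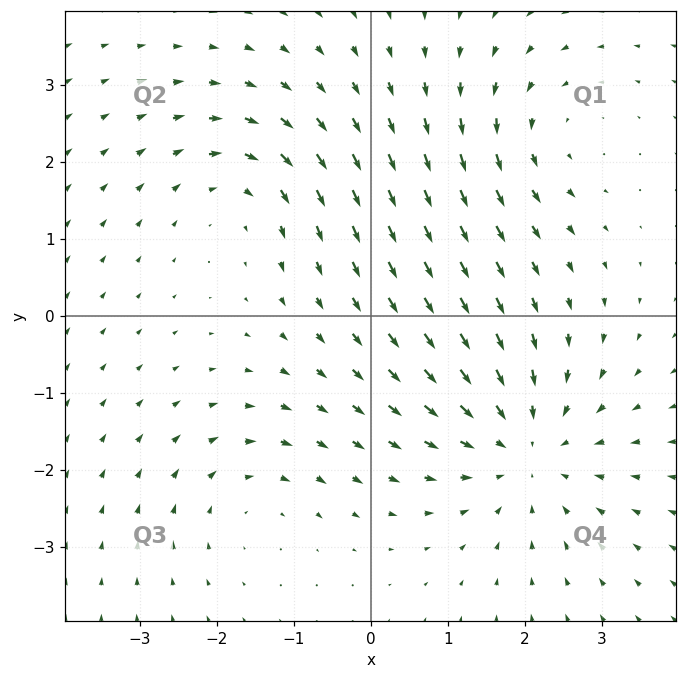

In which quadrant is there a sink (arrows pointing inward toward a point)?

Q4

The sink sits at approximately (2.0, -1.7), which lies in quadrant Q4. The divergence there is about -4, negative as expected for a sink.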